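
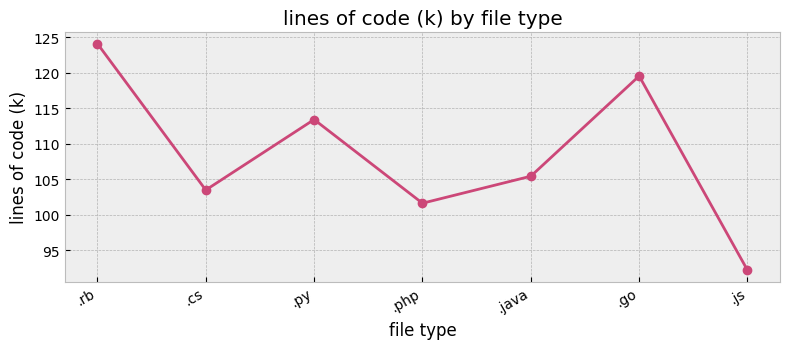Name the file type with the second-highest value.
Top 3: .rb ≈ 125, .go ≈ 120, .py ≈ 115.

.go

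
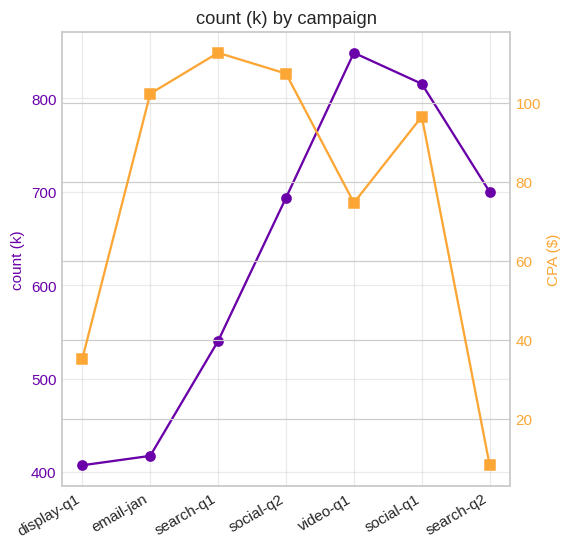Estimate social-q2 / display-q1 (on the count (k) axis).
social-q2 ≈ 700, display-q1 ≈ 400; 700/400 ≈ 1.75.

≈ 1.75×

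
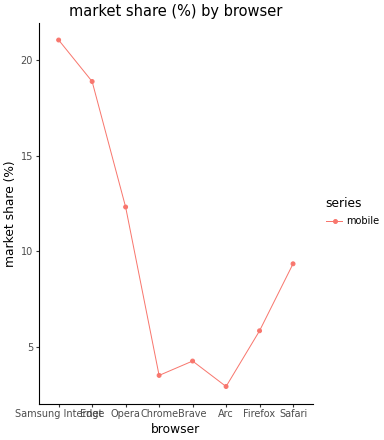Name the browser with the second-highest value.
Top 3: Samsung Internet ≈ 22, Edge ≈ 18, Opera ≈ 12.

Edge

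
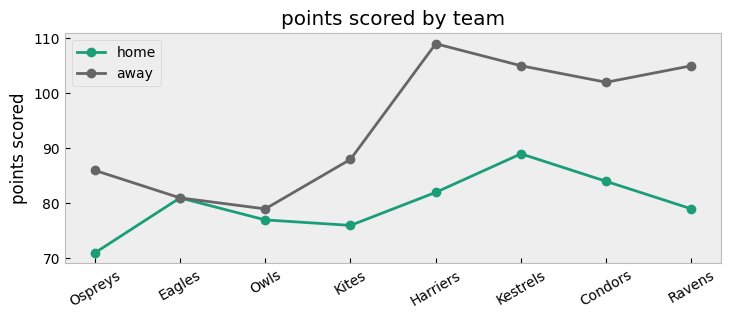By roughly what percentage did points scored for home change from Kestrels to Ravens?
Kestrels ≈ 90, Ravens ≈ 80; (80 − 90) / 90 ≈ -11.1%.

≈ -11.1%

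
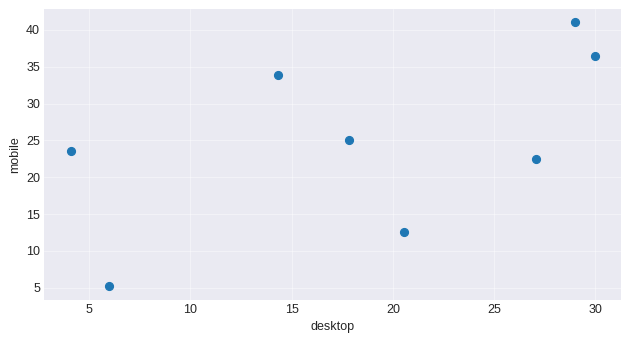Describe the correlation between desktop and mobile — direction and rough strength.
Points are positively correlated; moderate (|r| ≈ 0.6).

positive, moderate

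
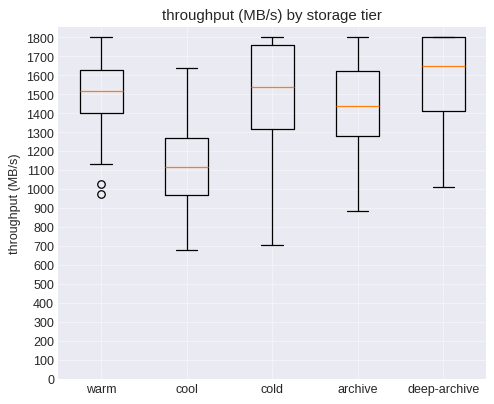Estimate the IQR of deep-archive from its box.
≈ 400

Q3 ≈ 1800, Q1 ≈ 1400; IQR ≈ 400.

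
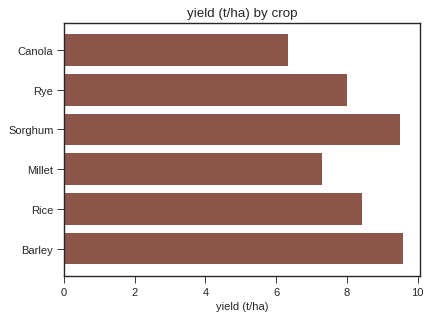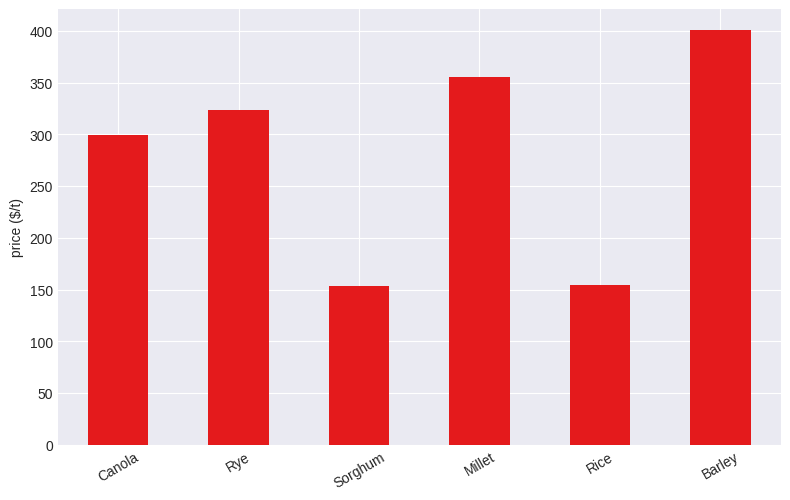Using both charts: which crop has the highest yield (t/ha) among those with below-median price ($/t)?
Chart 2 median price ($/t) ≈ 300; below-median crops: Canola, Sorghum, Rice. Among those, Sorghum has the highest yield (t/ha) (≈ 10).

Sorghum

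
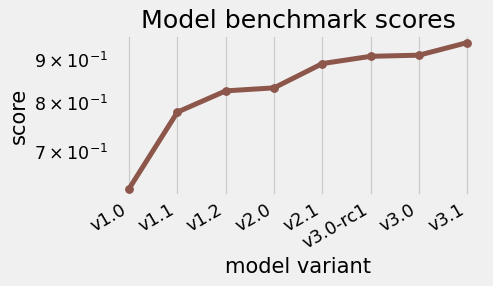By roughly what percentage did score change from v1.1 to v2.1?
v1.1 ≈ 0.80, v2.1 ≈ 0.90; (0.90 − 0.80) / 0.80 ≈ +12.5%.

≈ +12.5%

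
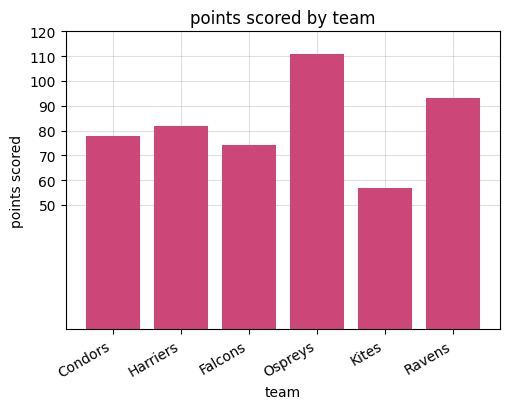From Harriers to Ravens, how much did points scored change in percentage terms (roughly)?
≈ +12.5%

Harriers ≈ 80, Ravens ≈ 90; (90 − 80) / 80 ≈ +12.5%.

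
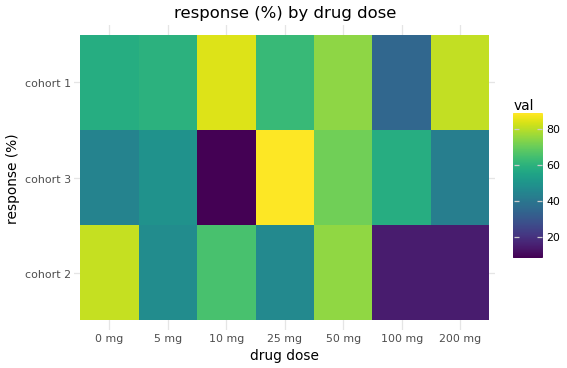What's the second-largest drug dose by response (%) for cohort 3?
50 mg

Top 3 for cohort 3: 25 mg ≈ 90, 50 mg ≈ 70, 100 mg ≈ 60.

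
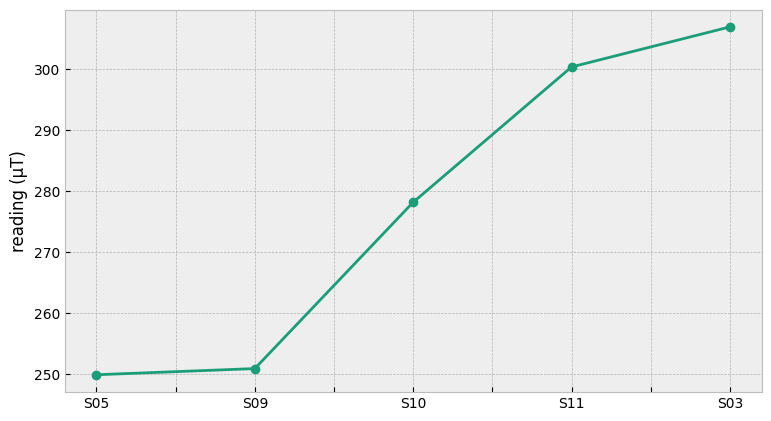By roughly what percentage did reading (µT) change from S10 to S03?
≈ +8.9%

S10 ≈ 280, S03 ≈ 305; (305 − 280) / 280 ≈ +8.9%.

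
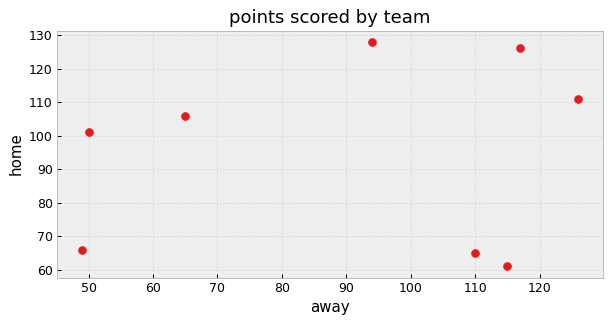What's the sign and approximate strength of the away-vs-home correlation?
Points are roughly uncorrelated; weak (|r| ≈ 0.1).

no clear correlation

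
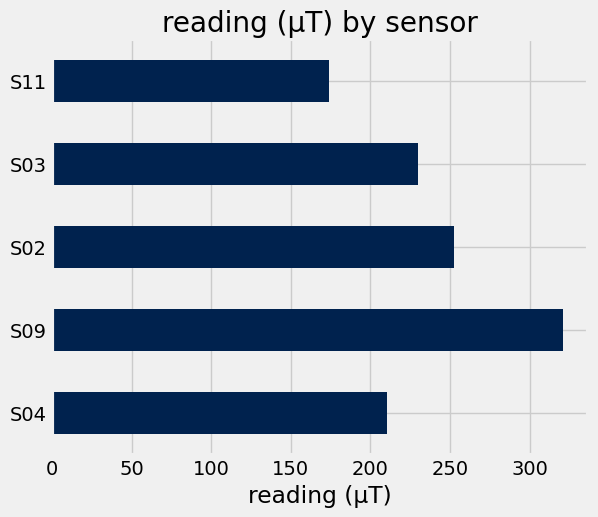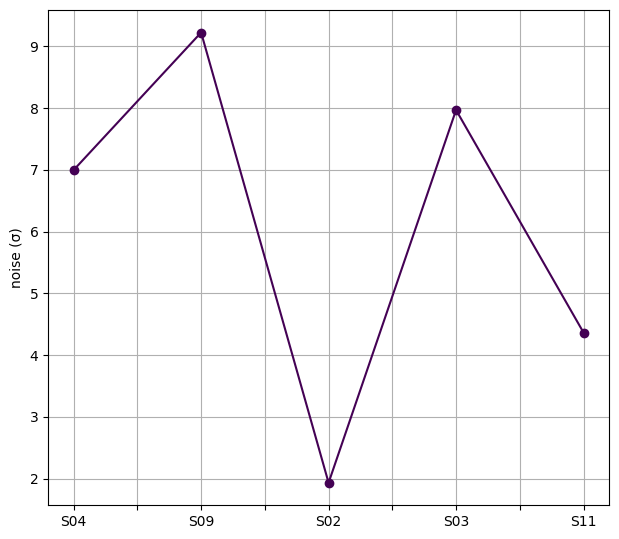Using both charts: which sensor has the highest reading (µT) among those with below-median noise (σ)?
S02

Chart 2 median noise (σ) ≈ 7; below-median sensors: S02, S11. Among those, S02 has the highest reading (µT) (≈ 250).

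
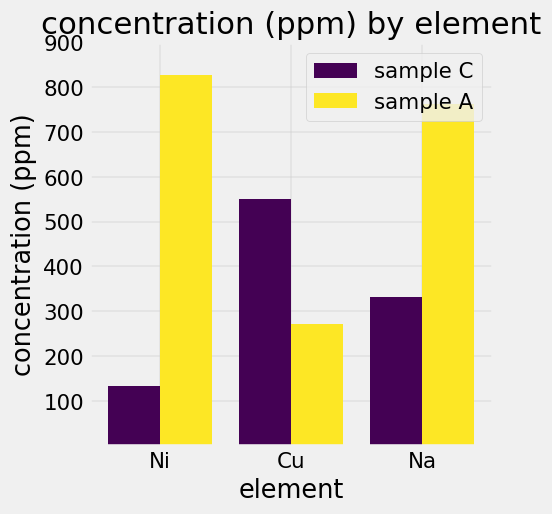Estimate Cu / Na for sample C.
≈ 1.67×

Cu ≈ 500, Na ≈ 300; 500/300 ≈ 1.67.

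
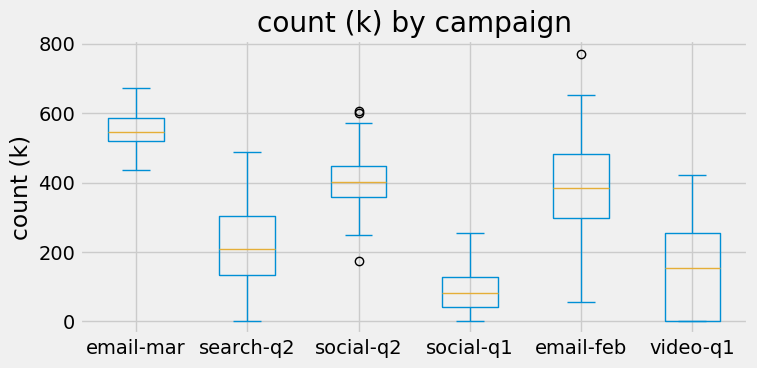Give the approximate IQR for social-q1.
≈ 100

Q3 ≈ 150, Q1 ≈ 50; IQR ≈ 100.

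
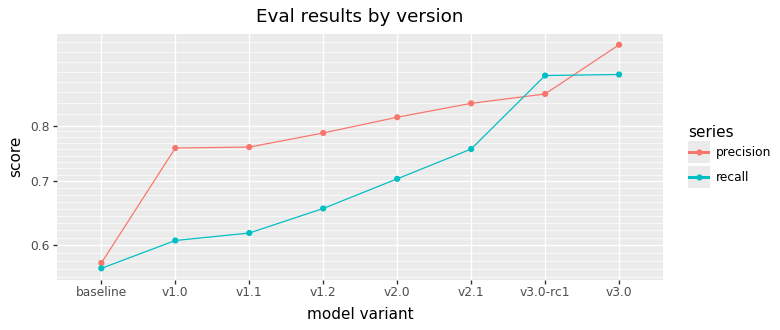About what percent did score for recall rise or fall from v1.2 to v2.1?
v1.2 ≈ 0.65, v2.1 ≈ 0.75; (0.75 − 0.65) / 0.65 ≈ +15.4%.

≈ +15.4%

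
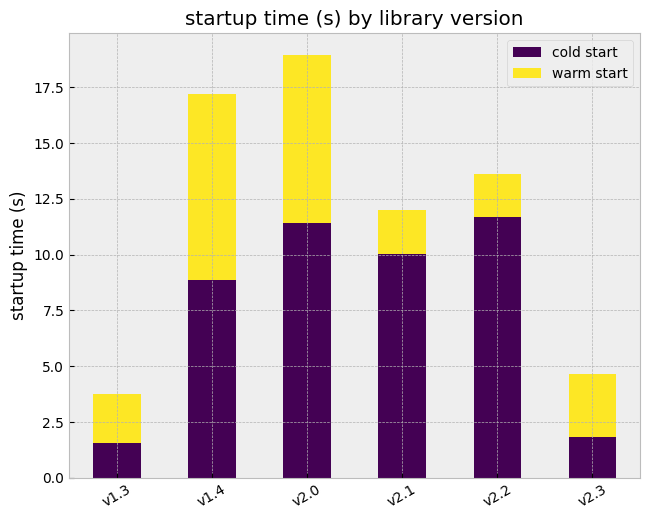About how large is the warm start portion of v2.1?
≈ 2

warm start top ≈ 12, bottom ≈ 10; segment ≈ 2.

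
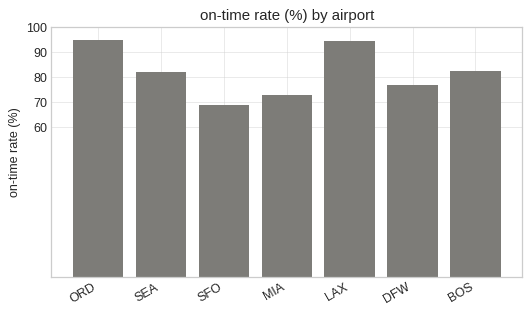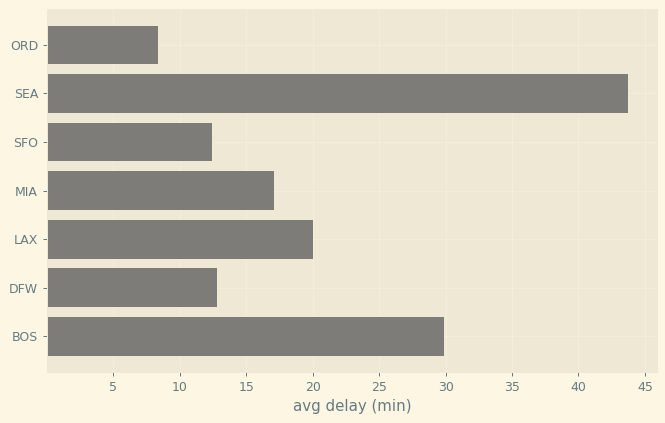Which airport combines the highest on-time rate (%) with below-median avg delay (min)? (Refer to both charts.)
ORD

Chart 2 median avg delay (min) ≈ 15; below-median airports: ORD, SFO, DFW. Among those, ORD has the highest on-time rate (%) (≈ 90).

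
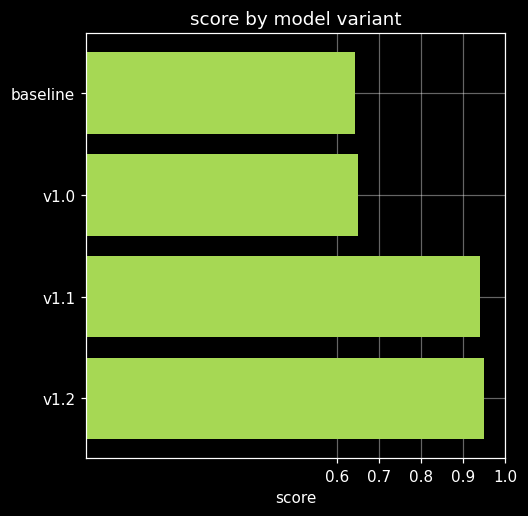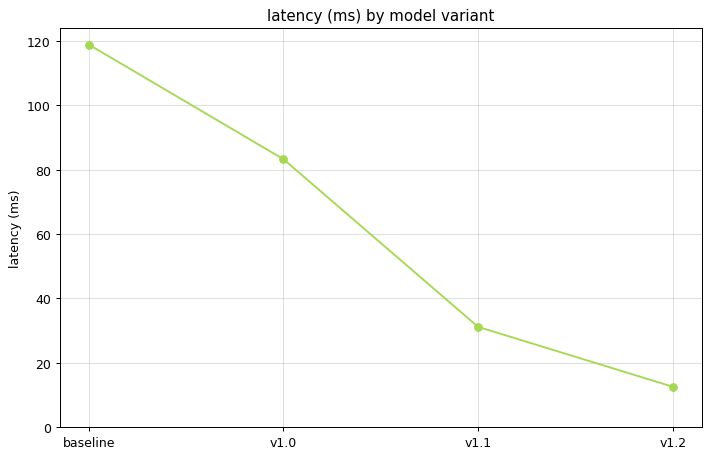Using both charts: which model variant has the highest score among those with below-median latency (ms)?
v1.2

Chart 2 median latency (ms) ≈ 60; below-median model variants: v1.1, v1.2. Among those, v1.2 has the highest score (≈ 1).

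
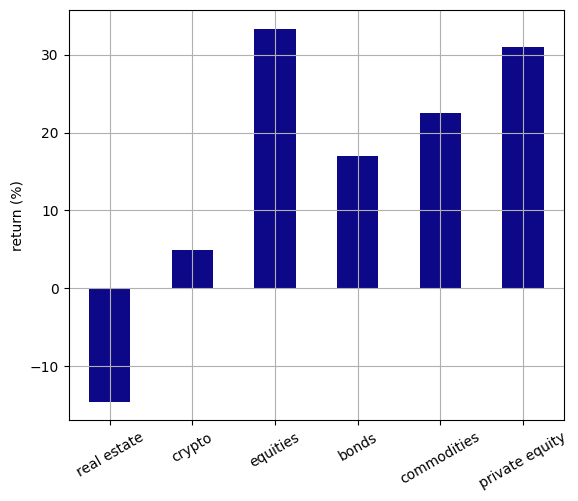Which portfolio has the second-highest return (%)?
Top 3: equities ≈ 35, private equity ≈ 30, commodities ≈ 20.

private equity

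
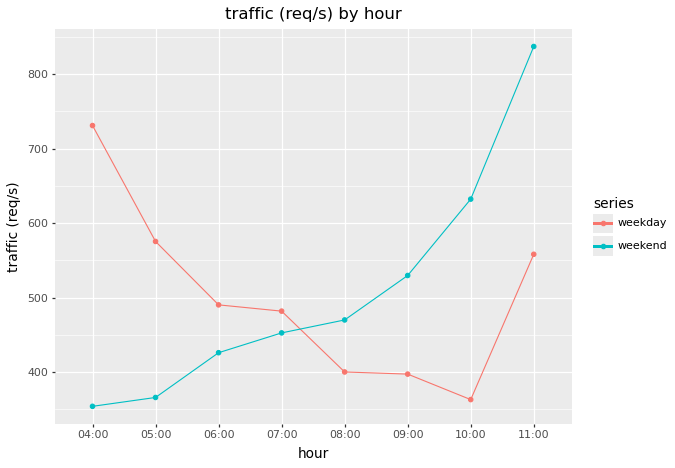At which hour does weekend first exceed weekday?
08:00

07:00: weekend ≈ 450 vs weekday ≈ 500 (not yet); 08:00: weekend ≈ 450 vs weekday ≈ 400 (first crossover).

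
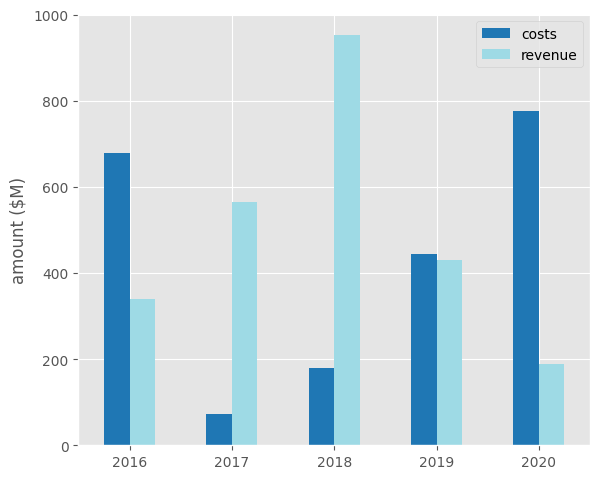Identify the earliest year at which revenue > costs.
2016: revenue ≈ 300 vs costs ≈ 700 (not yet); 2017: revenue ≈ 600 vs costs ≈ 100 (first crossover).

2017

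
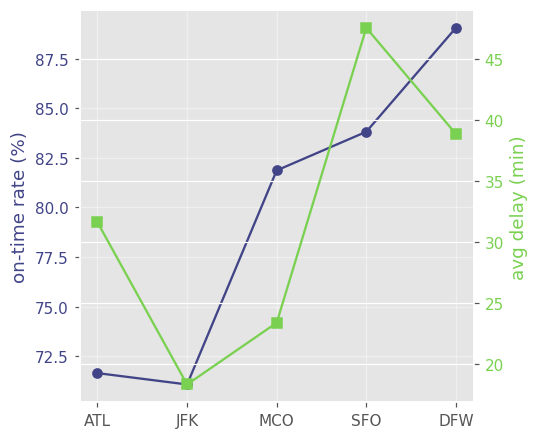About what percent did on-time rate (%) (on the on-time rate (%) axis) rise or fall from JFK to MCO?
≈ +13.9%

JFK ≈ 72, MCO ≈ 82; (82 − 72) / 72 ≈ +13.9%.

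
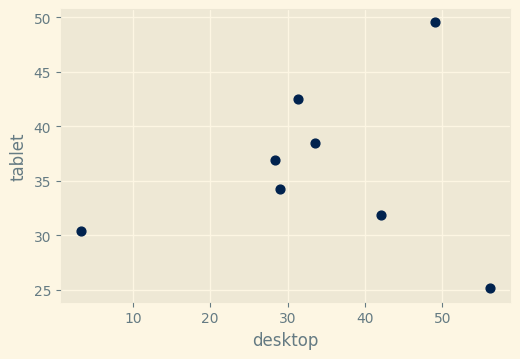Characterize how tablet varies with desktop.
Points are roughly uncorrelated; weak (|r| ≈ 0.1).

no clear correlation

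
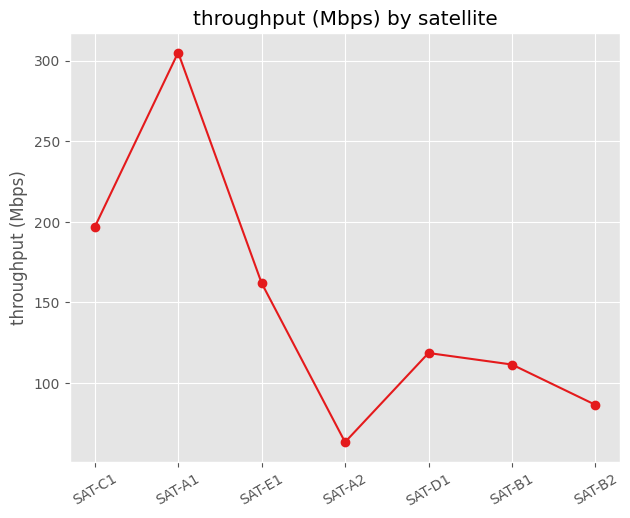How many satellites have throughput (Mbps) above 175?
2

Above 175: SAT-C1, SAT-A1.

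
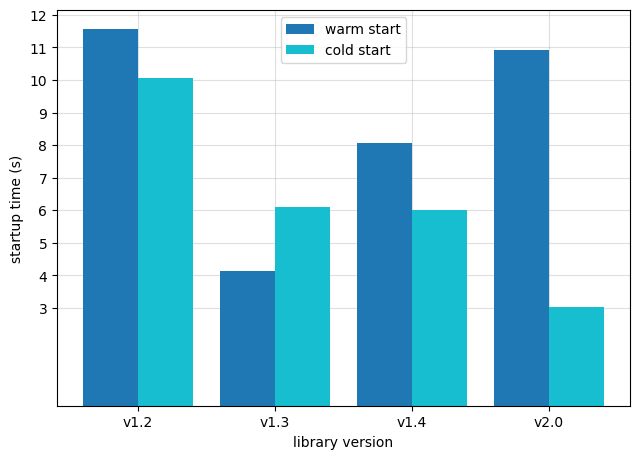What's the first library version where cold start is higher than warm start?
v1.3

v1.2: cold start ≈ 10 vs warm start ≈ 12 (not yet); v1.3: cold start ≈ 6 vs warm start ≈ 4 (first crossover).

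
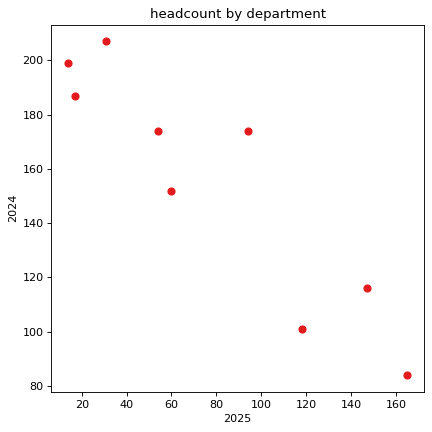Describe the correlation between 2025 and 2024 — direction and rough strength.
Points are negatively correlated; strong (|r| ≈ 0.9).

negative, strong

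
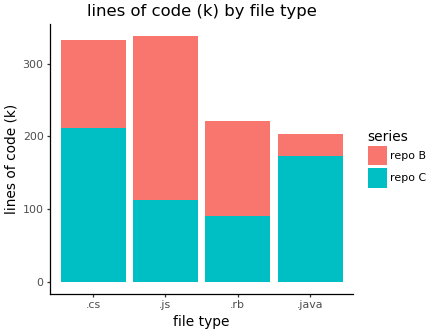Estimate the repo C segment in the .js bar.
repo C top ≈ 100, bottom ≈ 0; segment ≈ 100.

≈ 100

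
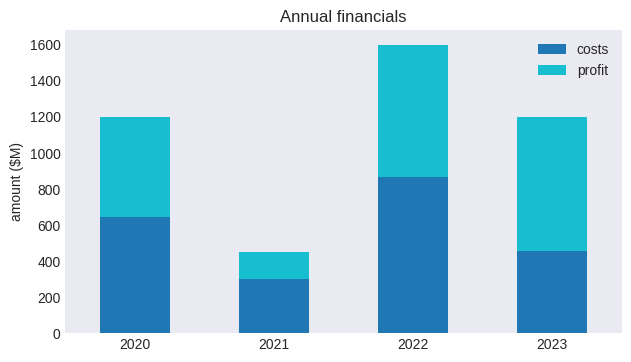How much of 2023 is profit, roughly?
profit top ≈ 1200, bottom ≈ 400; segment ≈ 800.

≈ 800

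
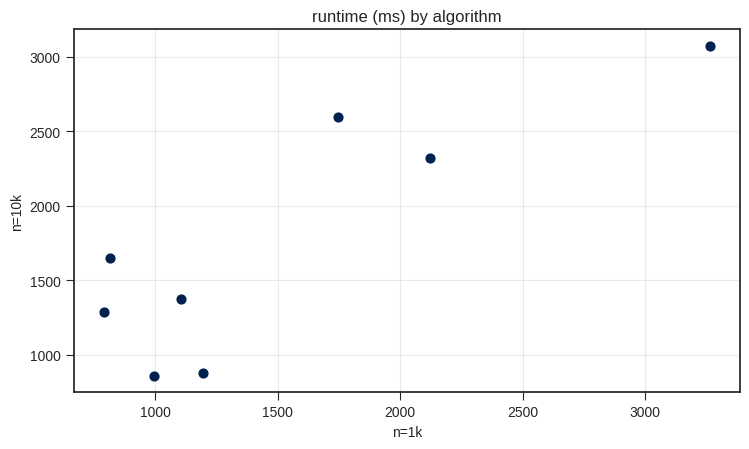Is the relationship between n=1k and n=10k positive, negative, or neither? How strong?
Points are positively correlated; strong (|r| ≈ 0.9).

positive, strong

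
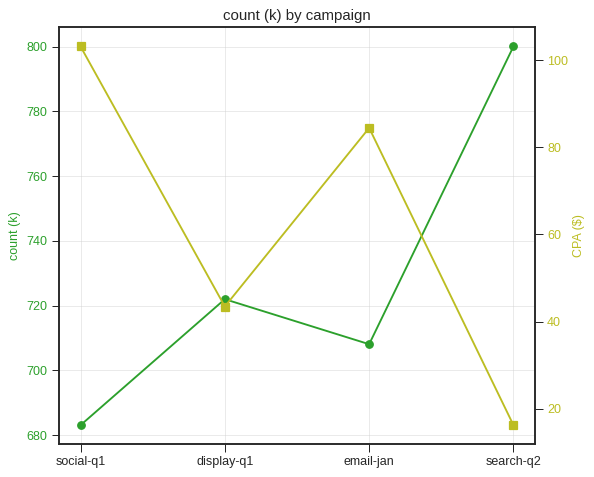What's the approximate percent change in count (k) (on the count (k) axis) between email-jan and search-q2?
≈ +12.7%

email-jan ≈ 710, search-q2 ≈ 800; (800 − 710) / 710 ≈ +12.7%.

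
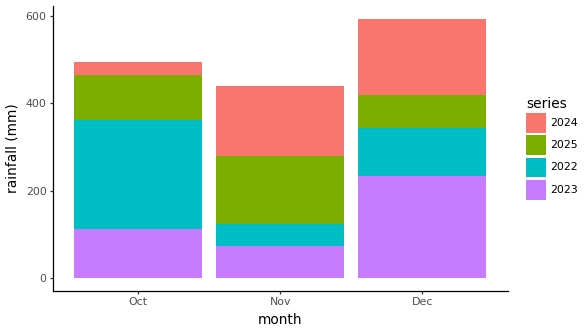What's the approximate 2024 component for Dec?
≈ 200

2024 top ≈ 600, bottom ≈ 400; segment ≈ 200.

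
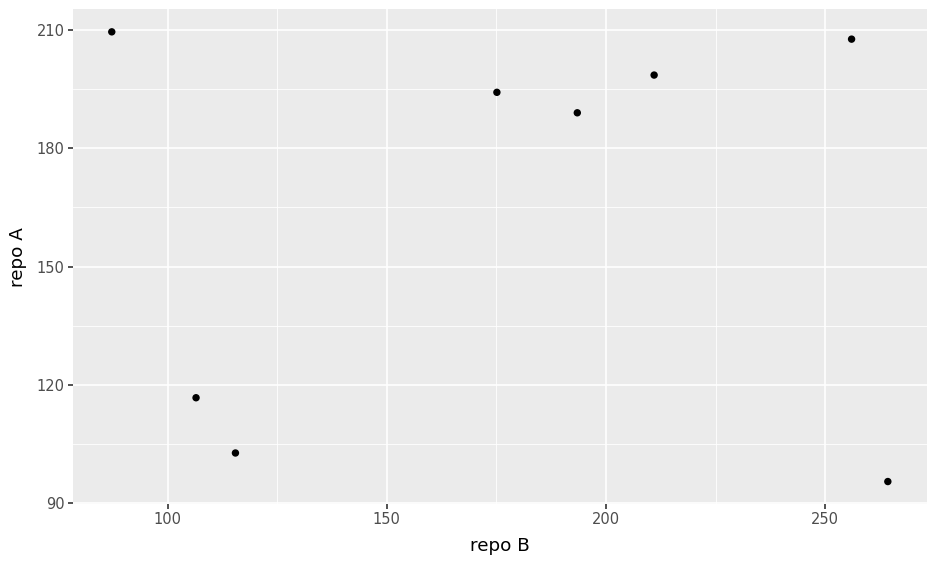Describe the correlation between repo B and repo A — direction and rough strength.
no clear correlation

Points are roughly uncorrelated; weak (|r| ≈ 0.1).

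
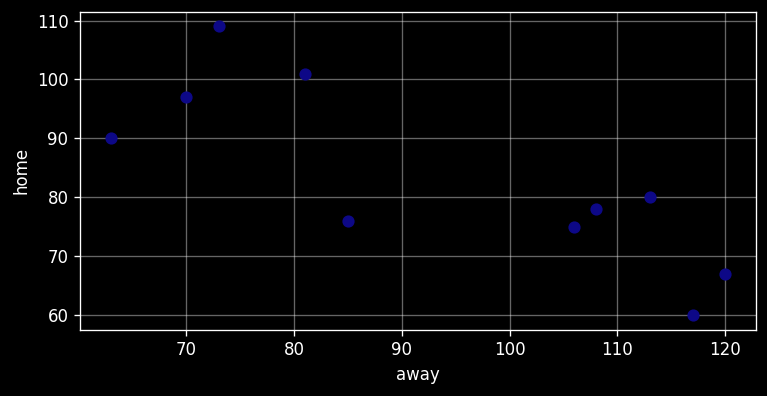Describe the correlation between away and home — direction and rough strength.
Points are negatively correlated; strong (|r| ≈ 0.8).

negative, strong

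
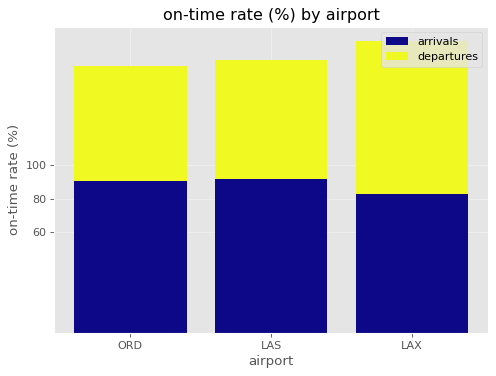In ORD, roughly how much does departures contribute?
departures top ≈ 160, bottom ≈ 100; segment ≈ 60.

≈ 60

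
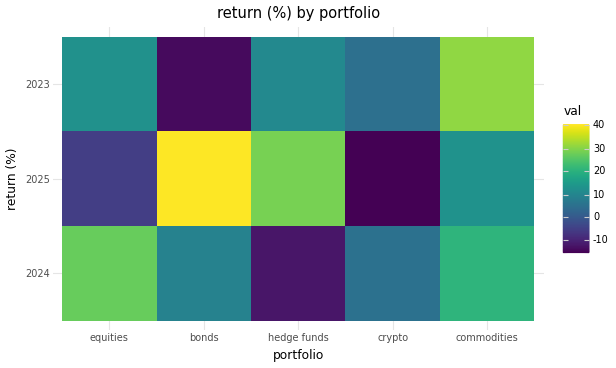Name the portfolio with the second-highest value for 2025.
hedge funds

Top 3 for 2025: bonds ≈ 40, hedge funds ≈ 30, commodities ≈ 15.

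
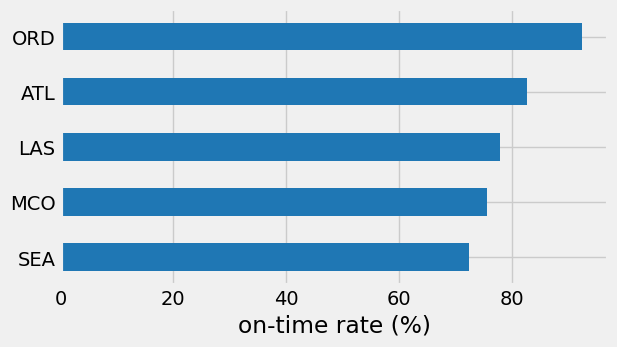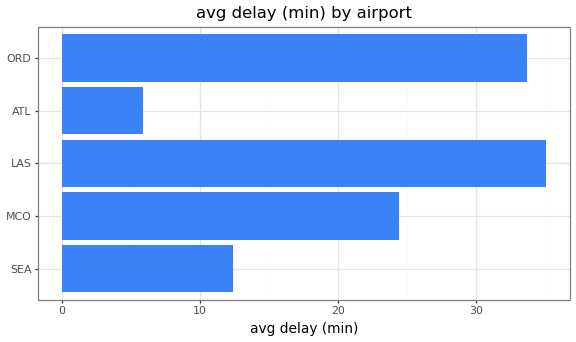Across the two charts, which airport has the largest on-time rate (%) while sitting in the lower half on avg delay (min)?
ATL

Chart 2 median avg delay (min) ≈ 25; below-median airports: SEA, ATL. Among those, ATL has the highest on-time rate (%) (≈ 80).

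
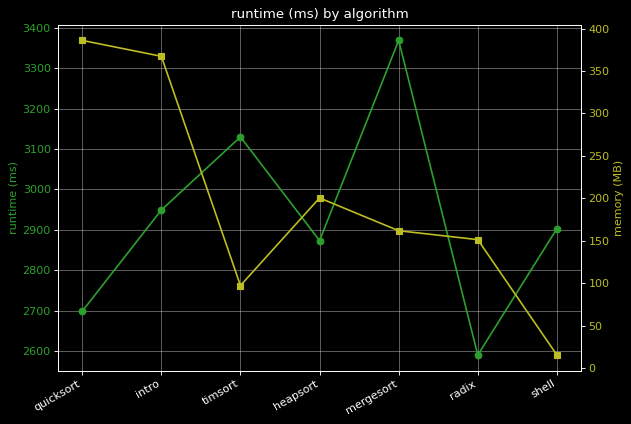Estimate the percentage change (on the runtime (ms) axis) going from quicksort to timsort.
quicksort ≈ 2700, timsort ≈ 3100; (3100 − 2700) / 2700 ≈ +14.8%.

≈ +14.8%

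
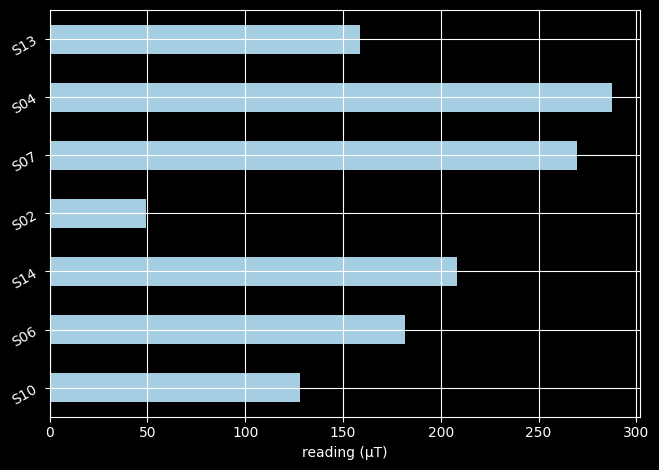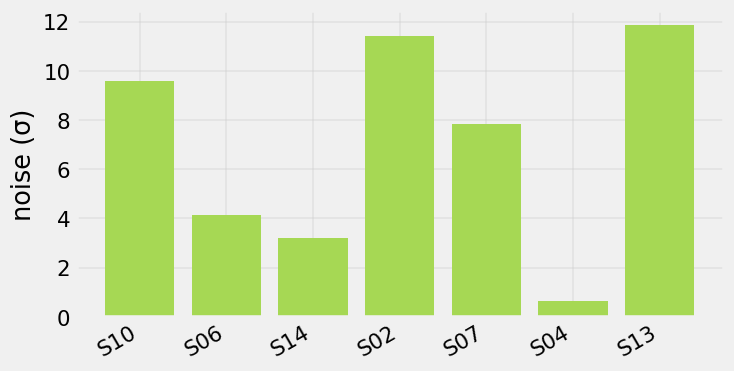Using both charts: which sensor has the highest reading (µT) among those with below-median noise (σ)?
S04

Chart 2 median noise (σ) ≈ 8; below-median sensors: S06, S14, S04. Among those, S04 has the highest reading (µT) (≈ 300).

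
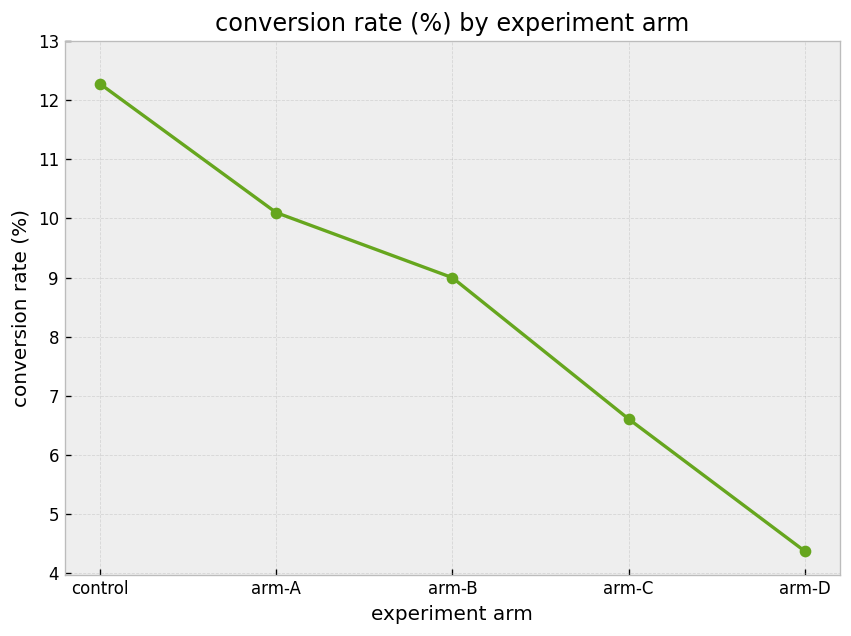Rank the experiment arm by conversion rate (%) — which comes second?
arm-A

Top 3: control ≈ 12, arm-A ≈ 10, arm-B ≈ 9.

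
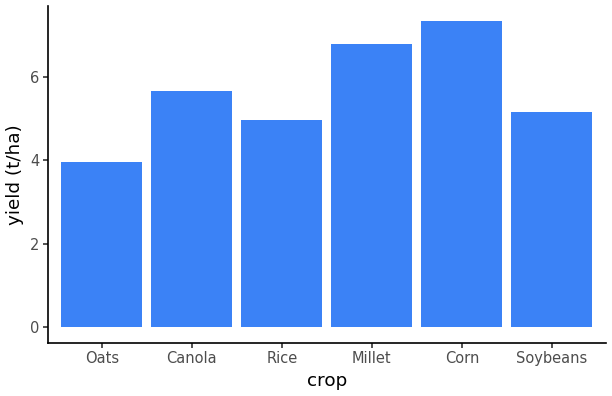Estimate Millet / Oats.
Millet ≈ 7, Oats ≈ 4; 7/4 ≈ 1.75.

≈ 1.75×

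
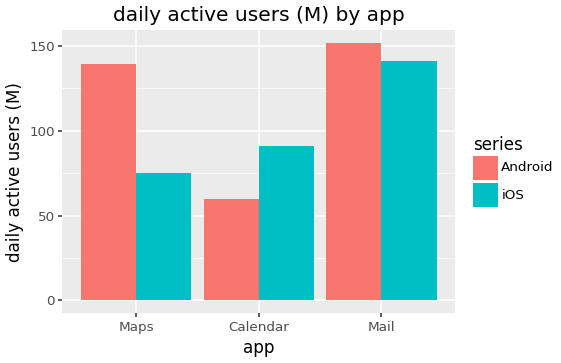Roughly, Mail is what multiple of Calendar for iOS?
≈ 1.4×

Mail ≈ 140, Calendar ≈ 100; 140/100 ≈ 1.4.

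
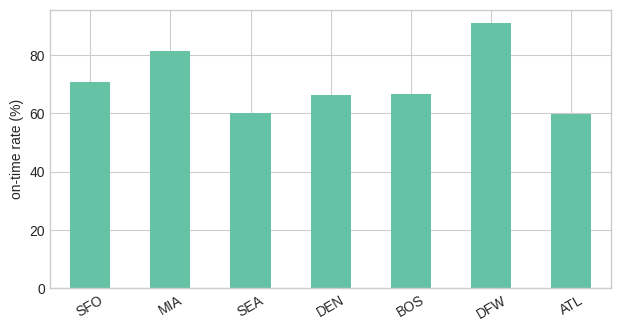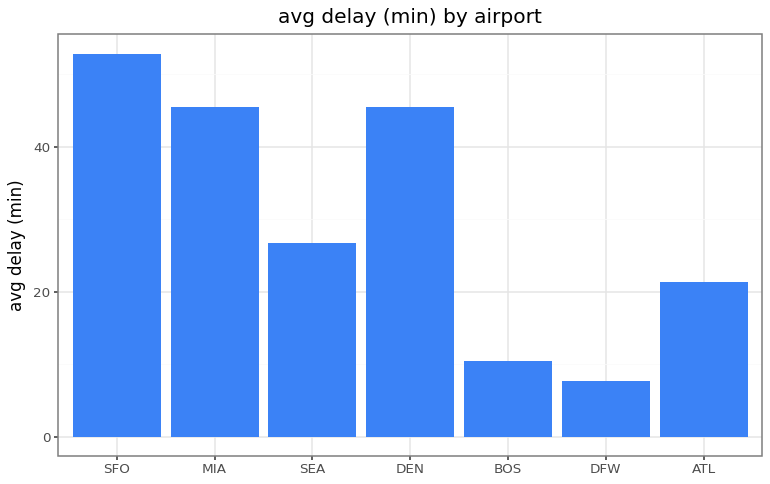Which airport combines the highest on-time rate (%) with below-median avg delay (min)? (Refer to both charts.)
DFW

Chart 2 median avg delay (min) ≈ 25; below-median airports: BOS, DFW, ATL. Among those, DFW has the highest on-time rate (%) (≈ 90).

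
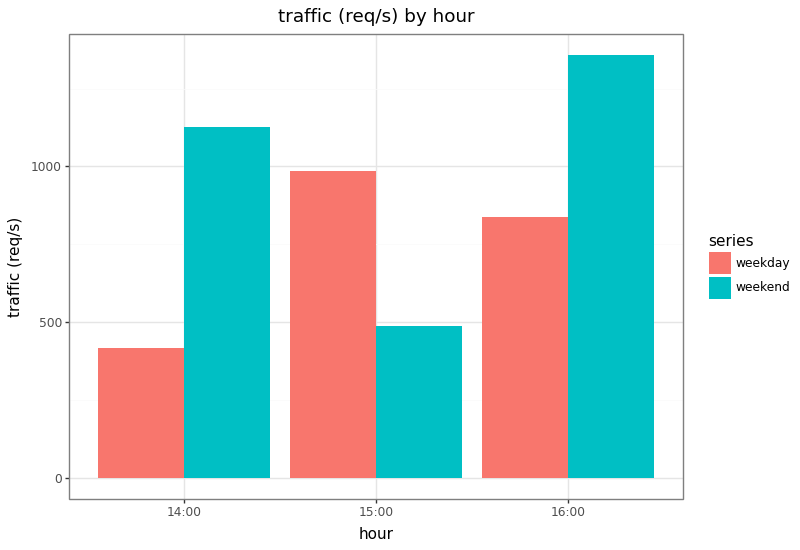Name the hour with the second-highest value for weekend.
14:00

Top 3 for weekend: 16:00 ≈ 1400, 14:00 ≈ 1200, 15:00 ≈ 400.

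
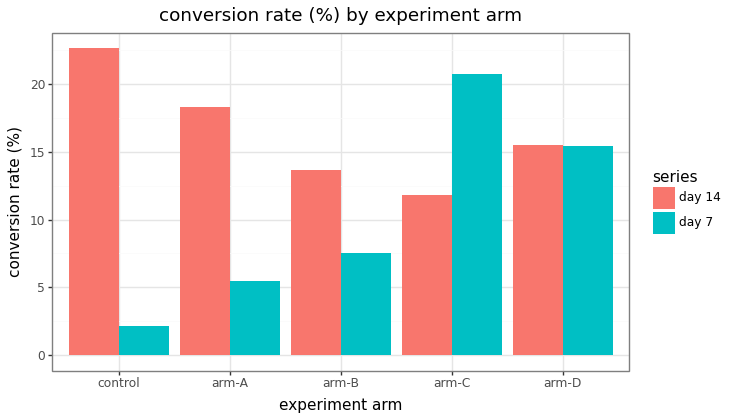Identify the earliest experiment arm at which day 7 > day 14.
arm-B: day 7 ≈ 8 vs day 14 ≈ 14 (not yet); arm-C: day 7 ≈ 20 vs day 14 ≈ 12 (first crossover).

arm-C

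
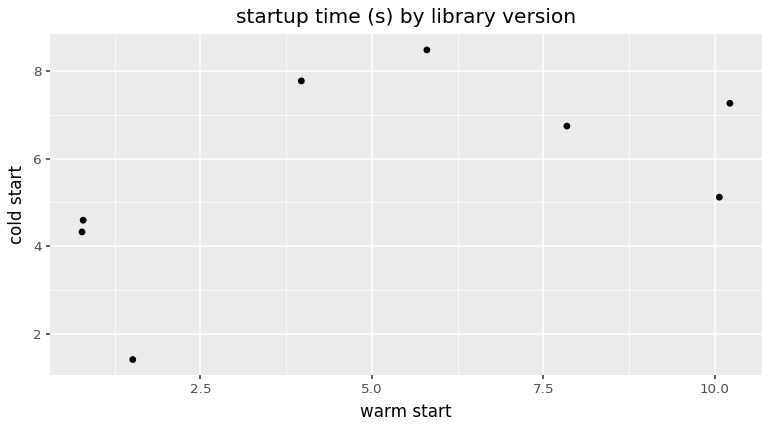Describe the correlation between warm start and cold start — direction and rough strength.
Points are positively correlated; moderate (|r| ≈ 0.5).

positive, moderate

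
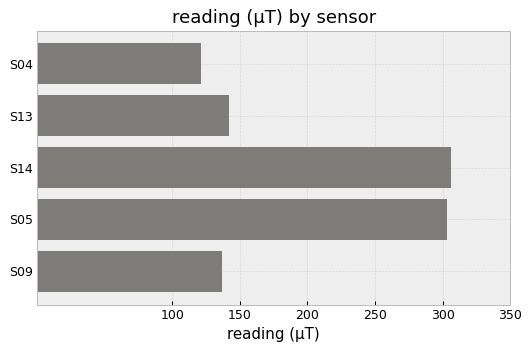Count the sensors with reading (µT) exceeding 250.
Above 250: S14, S05.

2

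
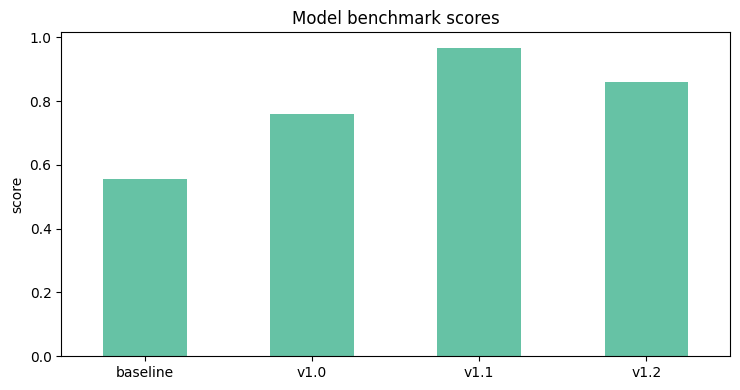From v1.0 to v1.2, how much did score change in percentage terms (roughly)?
≈ +12.5%

v1.0 ≈ 0.8, v1.2 ≈ 0.9; (0.9 − 0.8) / 0.8 ≈ +12.5%.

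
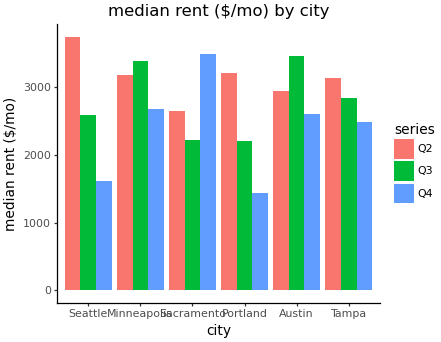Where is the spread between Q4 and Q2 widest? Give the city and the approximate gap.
Seattle: Q4 ≈ 1500, Q2 ≈ 3500 → gap ≈ 2000. Next-largest (Portland) is only ≈ 1500.

Seattle, ≈ 2000 $/mo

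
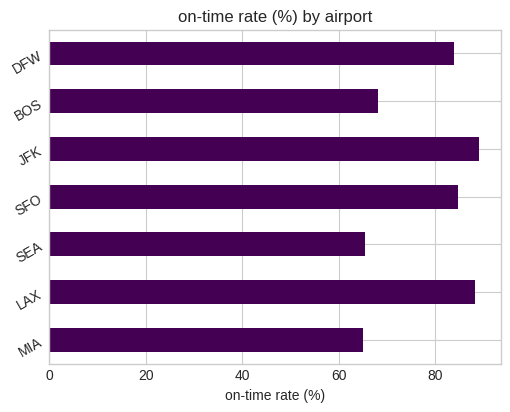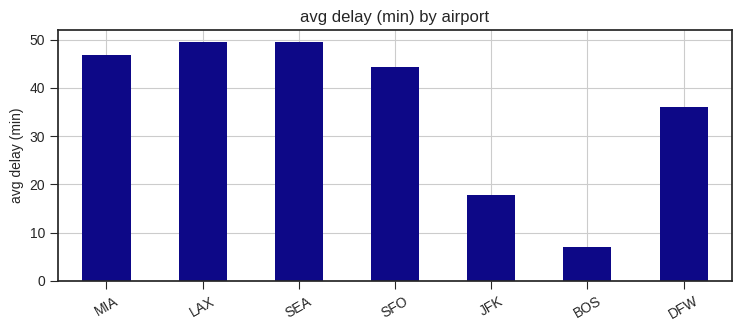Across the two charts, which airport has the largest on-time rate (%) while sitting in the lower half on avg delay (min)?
JFK

Chart 2 median avg delay (min) ≈ 45; below-median airports: JFK, BOS, DFW. Among those, JFK has the highest on-time rate (%) (≈ 90).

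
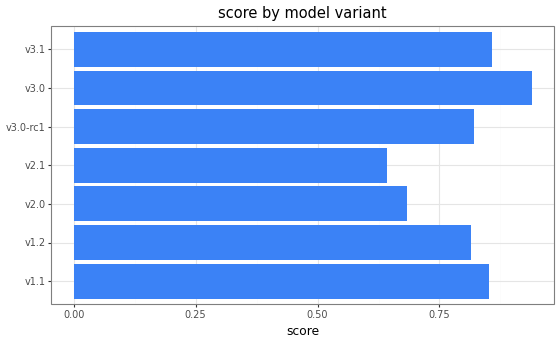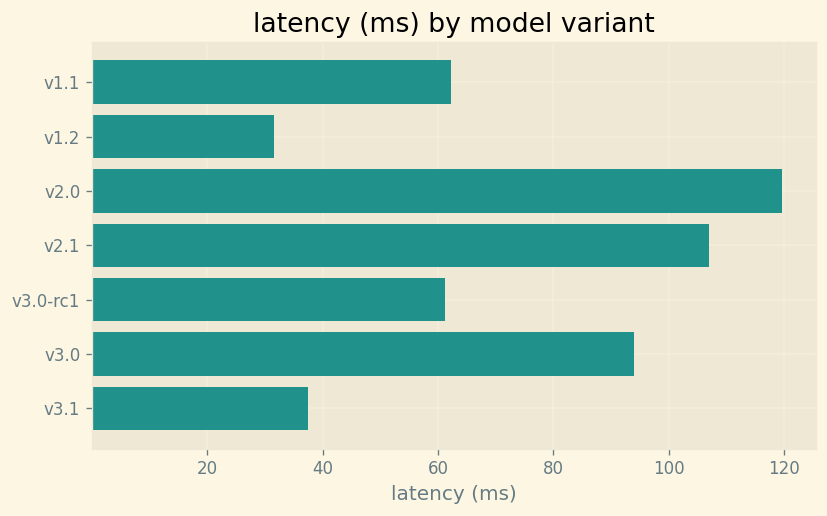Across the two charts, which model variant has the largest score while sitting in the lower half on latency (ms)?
Chart 2 median latency (ms) ≈ 60; below-median model variants: v1.2, v3.0-rc1, v3.1. Among those, v3.1 has the highest score (≈ 0.9).

v3.1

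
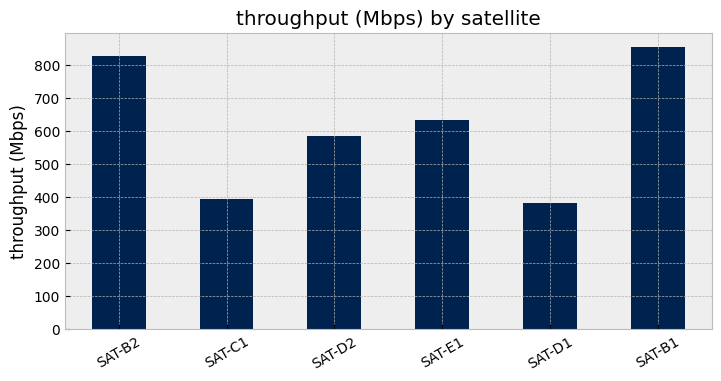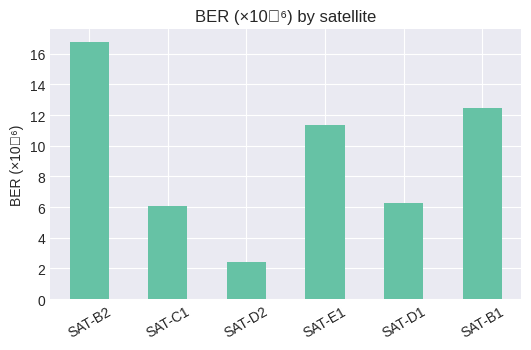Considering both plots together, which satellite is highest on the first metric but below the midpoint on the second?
Chart 2 median BER (×10⁻⁶) ≈ 8; below-median satellites: SAT-C1, SAT-D2, SAT-D1. Among those, SAT-D2 has the highest throughput (Mbps) (≈ 600).

SAT-D2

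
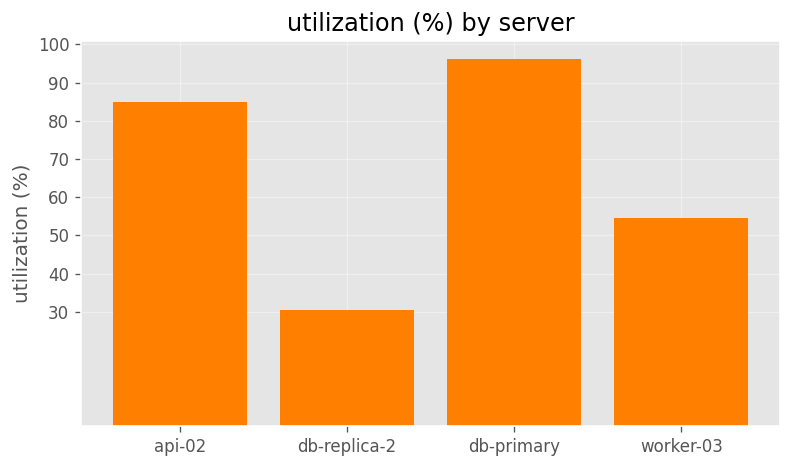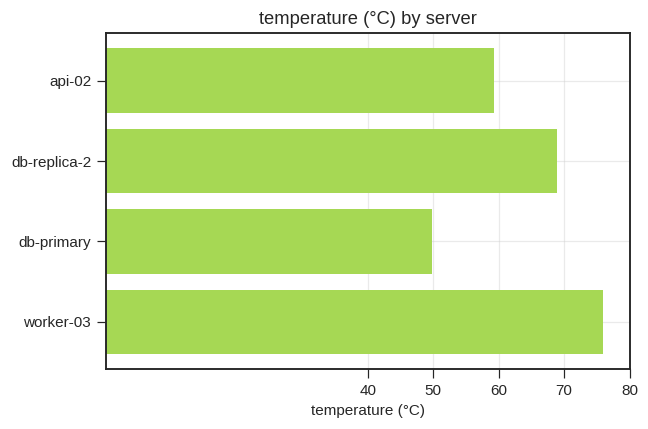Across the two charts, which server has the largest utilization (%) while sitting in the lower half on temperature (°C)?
db-primary

Chart 2 median temperature (°C) ≈ 60; below-median servers: api-02, db-primary. Among those, db-primary has the highest utilization (%) (≈ 100).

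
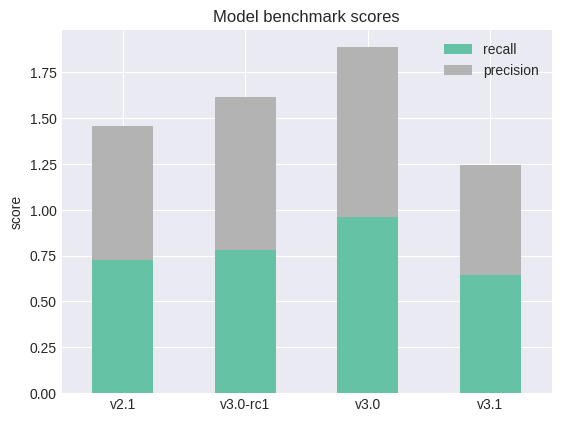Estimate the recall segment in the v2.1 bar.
≈ 0.8

recall top ≈ 0.8, bottom ≈ 0.0; segment ≈ 0.8.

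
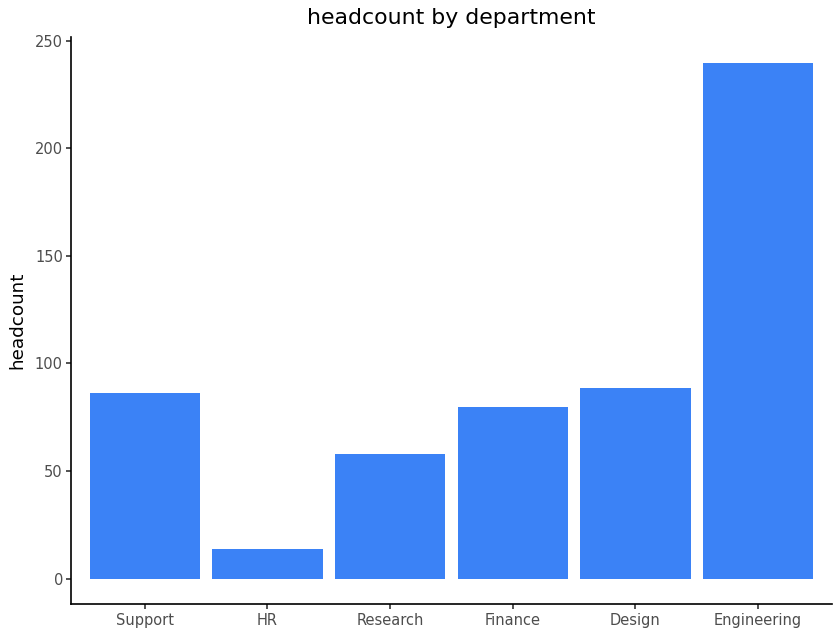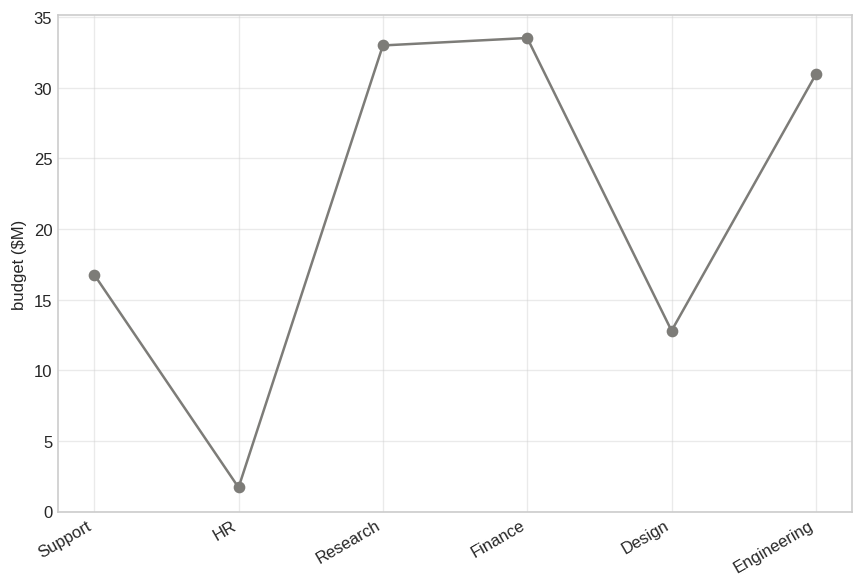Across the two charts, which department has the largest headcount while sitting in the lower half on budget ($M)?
Design

Chart 2 median budget ($M) ≈ 25; below-median departments: Support, HR, Design. Among those, Design has the highest headcount (≈ 100).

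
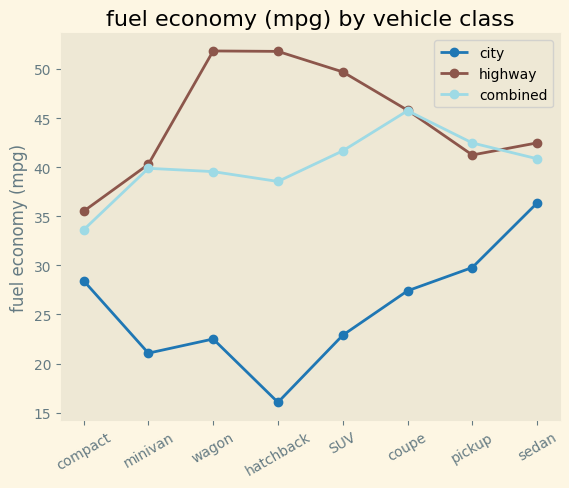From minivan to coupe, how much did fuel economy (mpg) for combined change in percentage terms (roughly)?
minivan ≈ 40, coupe ≈ 45; (45 − 40) / 40 ≈ +12.5%.

≈ +12.5%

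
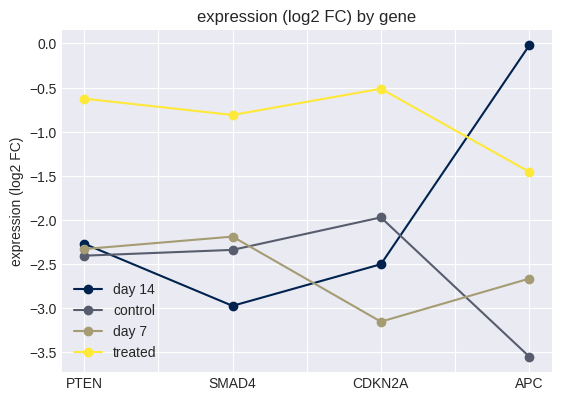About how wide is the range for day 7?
Max SMAD4 ≈ -2.0, min CDKN2A ≈ -3.0; range ≈ 1.0.

≈ 1.0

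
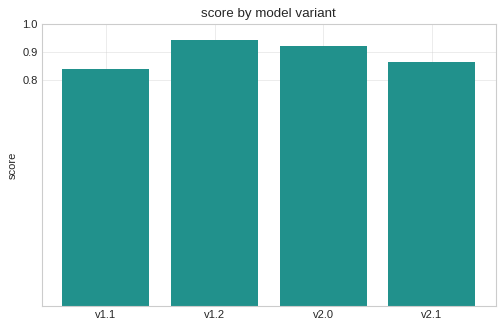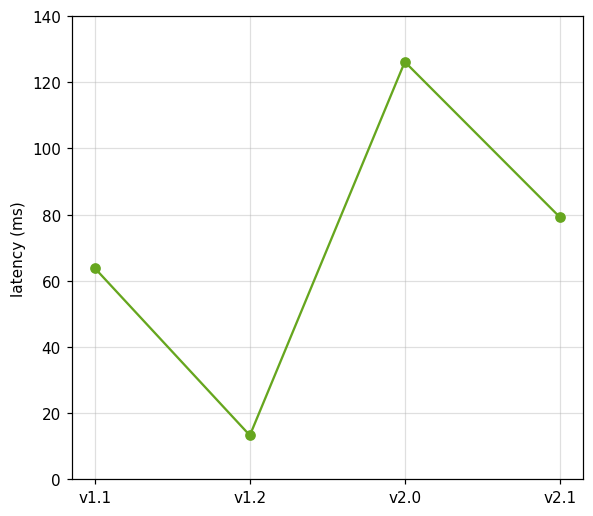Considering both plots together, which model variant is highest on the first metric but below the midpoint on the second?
v1.2

Chart 2 median latency (ms) ≈ 80; below-median model variants: v1.1, v1.2. Among those, v1.2 has the highest score (≈ 0.9).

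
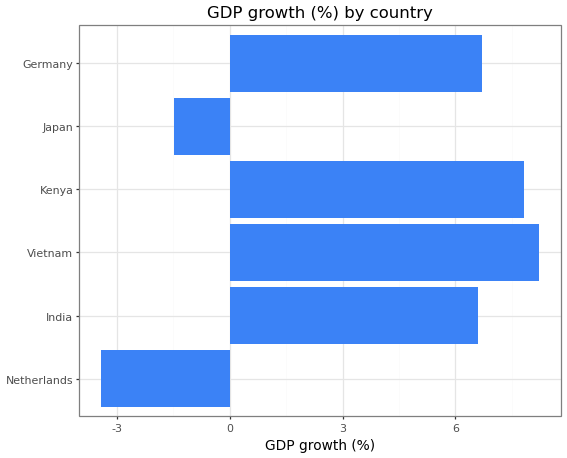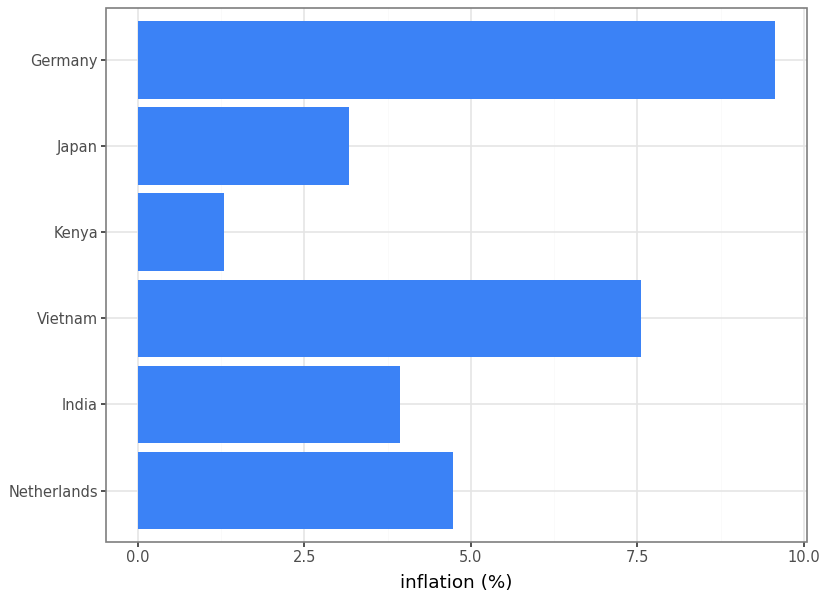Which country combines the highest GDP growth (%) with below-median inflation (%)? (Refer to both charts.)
Kenya

Chart 2 median inflation (%) ≈ 4; below-median countries: India, Kenya, Japan. Among those, Kenya has the highest GDP growth (%) (≈ 8).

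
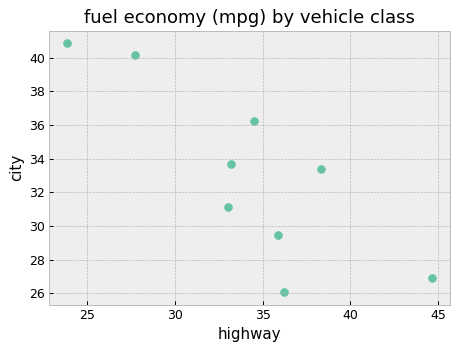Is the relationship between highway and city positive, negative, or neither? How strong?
Points are negatively correlated; strong (|r| ≈ 0.8).

negative, strong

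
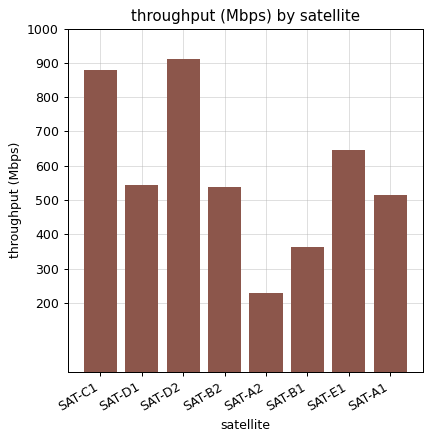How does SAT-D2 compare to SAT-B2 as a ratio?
SAT-D2 ≈ 900, SAT-B2 ≈ 500; 900/500 ≈ 1.8.

≈ 1.8×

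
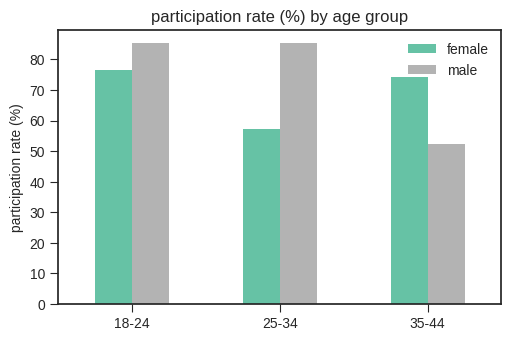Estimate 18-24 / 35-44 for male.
18-24 ≈ 90, 35-44 ≈ 50; 90/50 ≈ 1.8.

≈ 1.8×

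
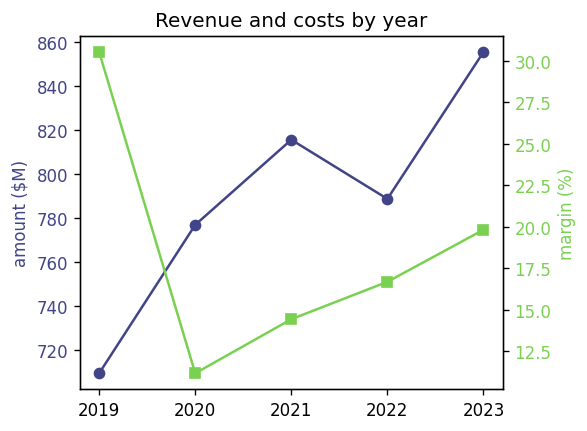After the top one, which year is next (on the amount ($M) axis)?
Top 3 (on the amount ($M) axis): 2023 ≈ 860, 2021 ≈ 820, 2022 ≈ 780.

2021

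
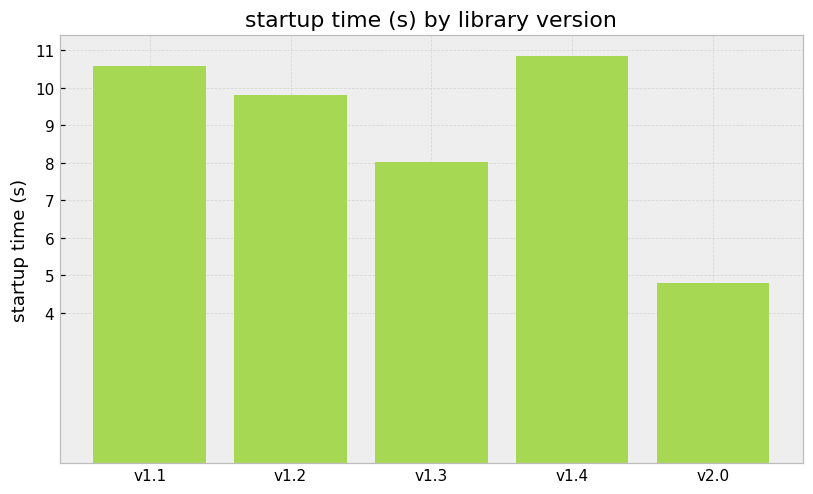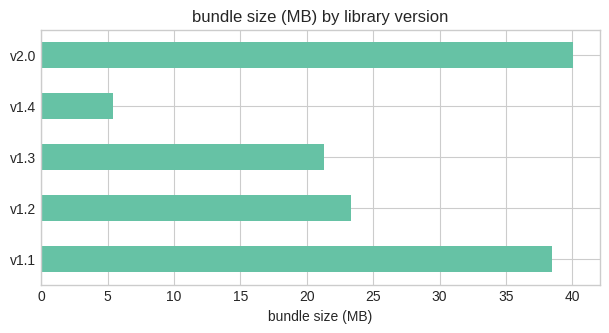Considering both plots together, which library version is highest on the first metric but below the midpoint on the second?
Chart 2 median bundle size (MB) ≈ 25; below-median library versions: v1.3, v1.4. Among those, v1.4 has the highest startup time (s) (≈ 11).

v1.4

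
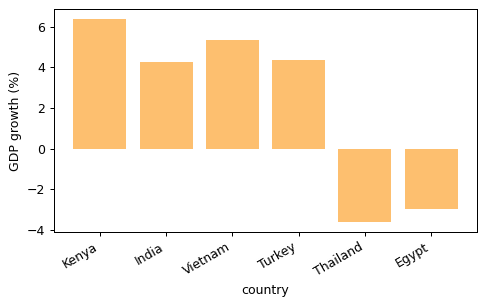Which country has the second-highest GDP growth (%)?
Vietnam

Top 3: Kenya ≈ 6, Vietnam ≈ 5, Turkey ≈ 4.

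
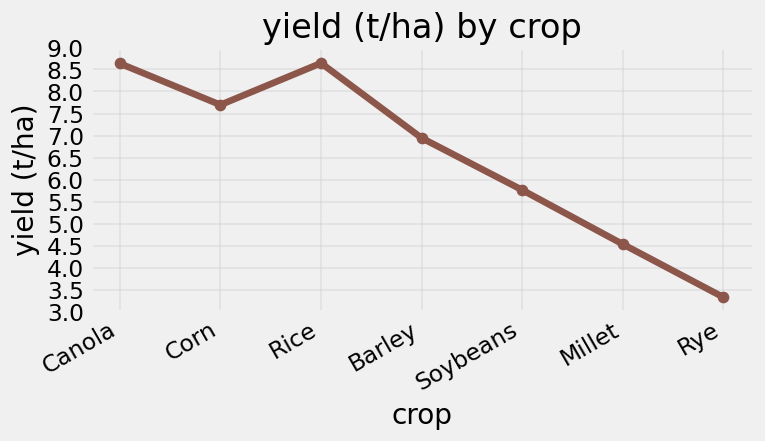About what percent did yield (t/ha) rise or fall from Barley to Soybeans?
≈ -14.3%

Barley ≈ 7.0, Soybeans ≈ 6.0; (6.0 − 7.0) / 7.0 ≈ -14.3%.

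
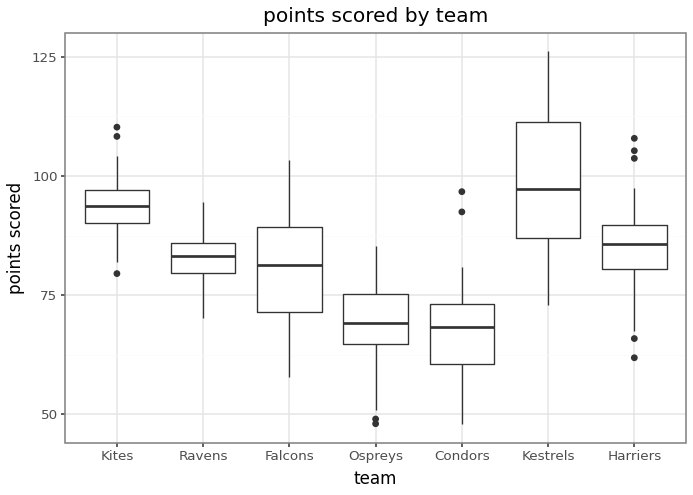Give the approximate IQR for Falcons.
≈ 20

Q3 ≈ 90, Q1 ≈ 70; IQR ≈ 20.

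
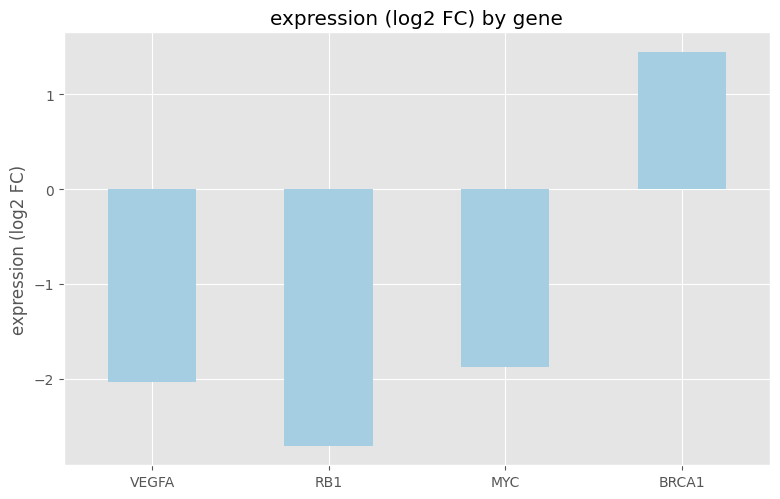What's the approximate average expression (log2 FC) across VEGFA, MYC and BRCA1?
(-2.0 + -2.0 + 1.5) / 3 ≈ -0.83.

≈ -0.83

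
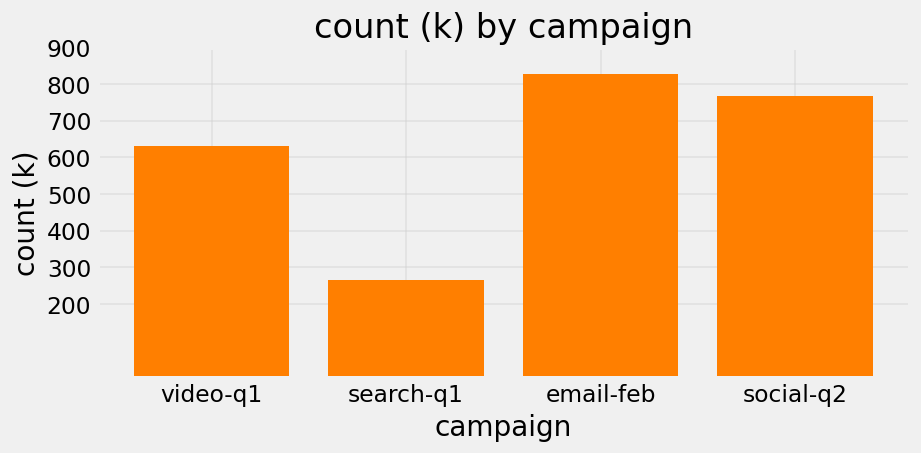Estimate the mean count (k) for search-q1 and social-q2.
≈ 550

(300 + 800) / 2 ≈ 550.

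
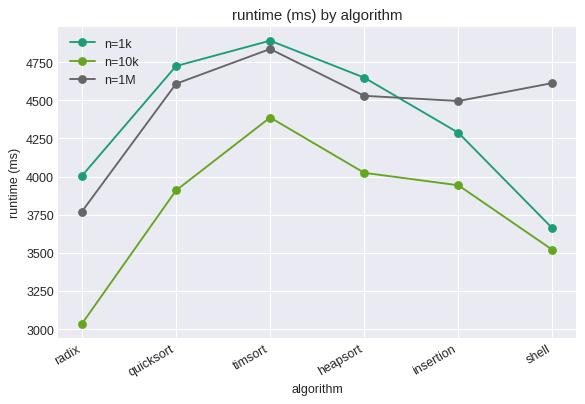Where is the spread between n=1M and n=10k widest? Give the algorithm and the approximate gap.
shell: n=1M ≈ 4600, n=10k ≈ 3600 → gap ≈ 1000. Next-largest (radix) is only ≈ 800.

shell, ≈ 1000 ms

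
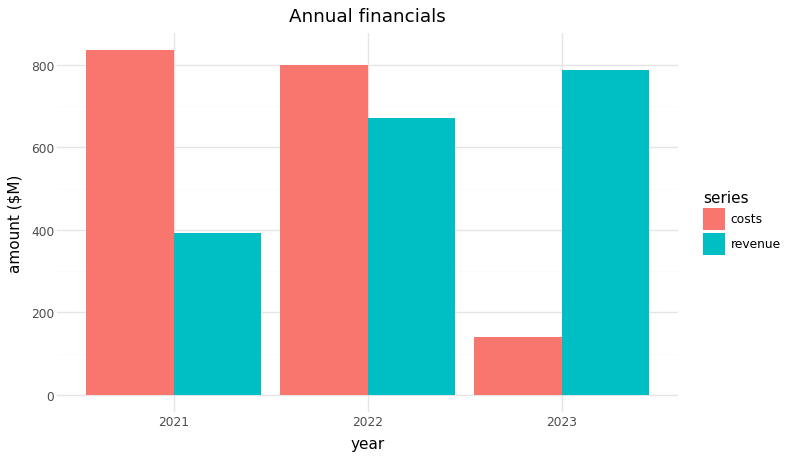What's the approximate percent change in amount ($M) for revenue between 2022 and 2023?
2022 ≈ 700, 2023 ≈ 800; (800 − 700) / 700 ≈ +14.3%.

≈ +14.3%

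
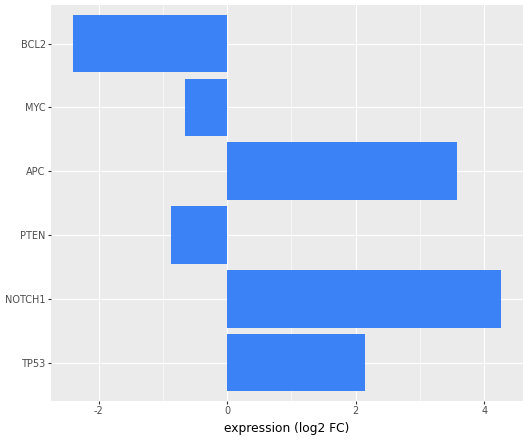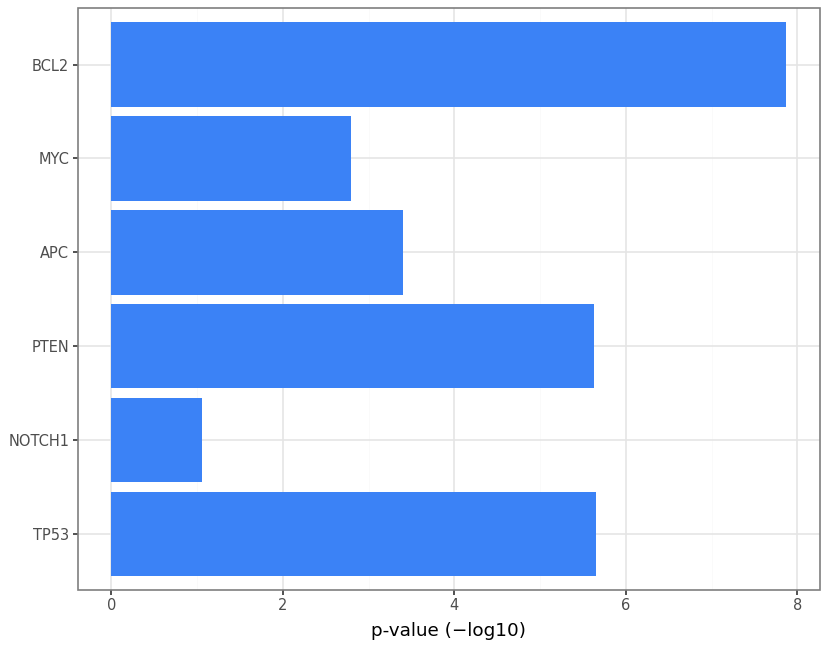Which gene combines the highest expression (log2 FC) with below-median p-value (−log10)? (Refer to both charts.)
NOTCH1

Chart 2 median p-value (−log10) ≈ 5; below-median genes: NOTCH1, APC, MYC. Among those, NOTCH1 has the highest expression (log2 FC) (≈ 4.5).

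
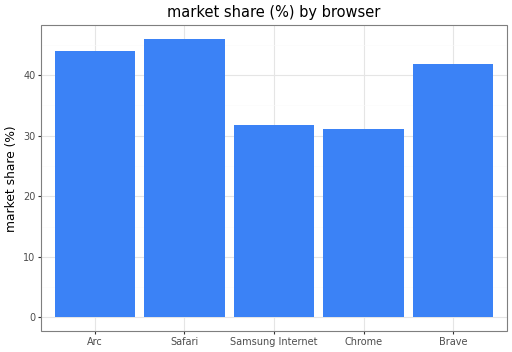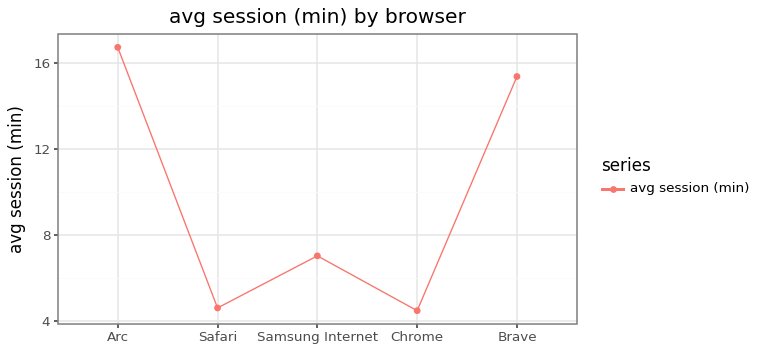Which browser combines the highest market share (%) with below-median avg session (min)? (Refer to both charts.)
Chart 2 median avg session (min) ≈ 8; below-median browsers: Safari, Chrome. Among those, Safari has the highest market share (%) (≈ 45).

Safari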